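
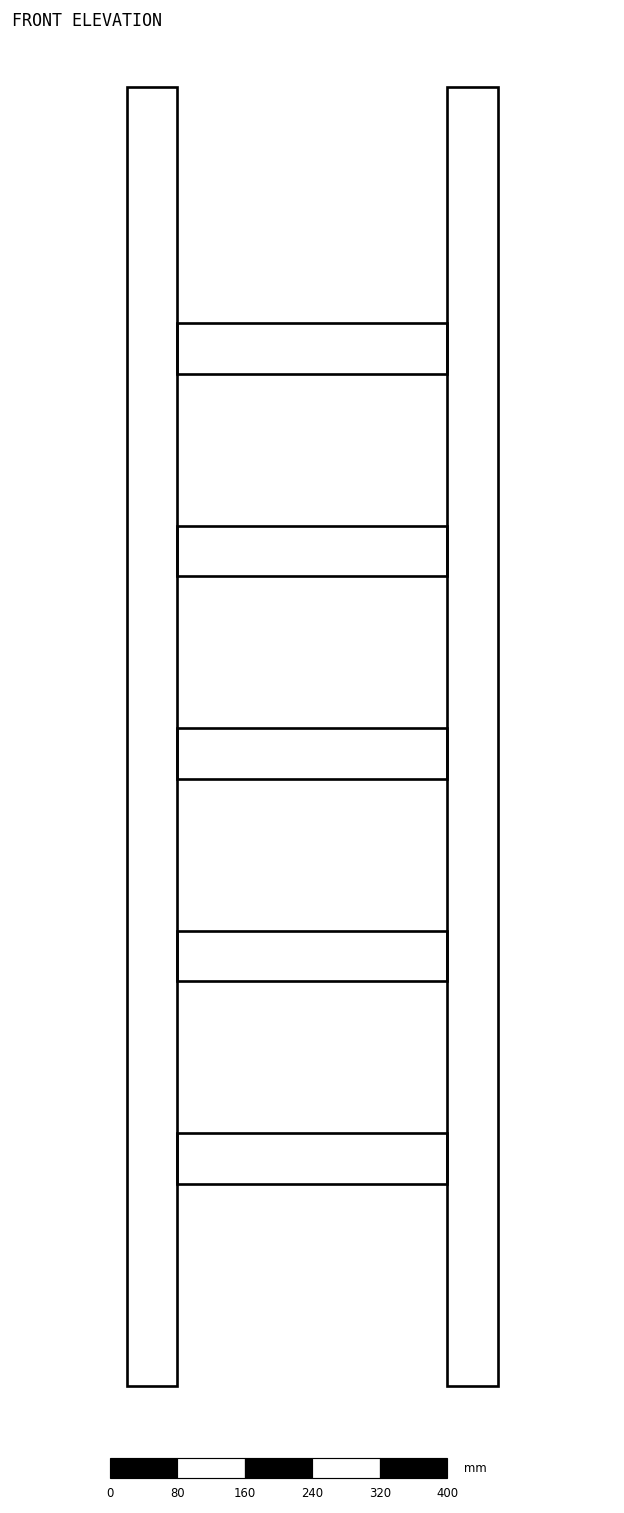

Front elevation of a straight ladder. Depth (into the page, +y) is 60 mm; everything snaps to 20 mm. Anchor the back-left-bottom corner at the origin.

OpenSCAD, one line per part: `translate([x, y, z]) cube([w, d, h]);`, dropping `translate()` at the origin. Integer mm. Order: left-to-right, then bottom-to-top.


cube([60, 60, 1540]);
translate([60, 0, 240]) cube([320, 60, 60]);
translate([60, 0, 480]) cube([320, 60, 60]);
translate([60, 0, 720]) cube([320, 60, 60]);
translate([60, 0, 960]) cube([320, 60, 60]);
translate([60, 0, 1200]) cube([320, 60, 60]);
translate([380, 0, 0]) cube([60, 60, 1540]);


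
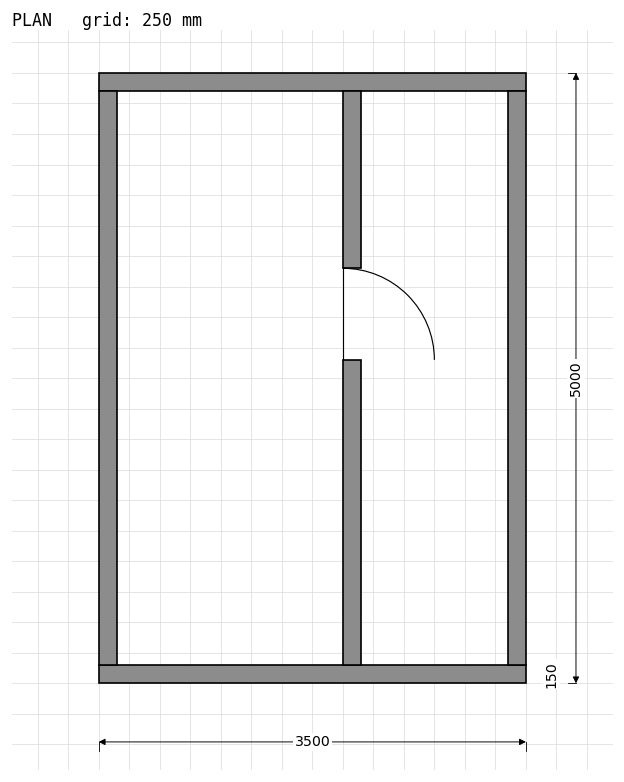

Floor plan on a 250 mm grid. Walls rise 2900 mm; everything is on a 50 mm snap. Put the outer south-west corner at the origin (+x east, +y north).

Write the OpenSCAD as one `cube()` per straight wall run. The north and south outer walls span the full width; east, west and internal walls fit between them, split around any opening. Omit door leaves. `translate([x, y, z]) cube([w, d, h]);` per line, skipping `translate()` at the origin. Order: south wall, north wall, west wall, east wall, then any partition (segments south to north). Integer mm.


cube([3500, 150, 2900]);
translate([0, 4850, 0]) cube([3500, 150, 2900]);
translate([0, 150, 0]) cube([150, 4700, 2900]);
translate([3350, 150, 0]) cube([150, 4700, 2900]);
translate([2000, 150, 0]) cube([150, 2500, 2900]);
translate([2000, 3400, 0]) cube([150, 1450, 2900]);


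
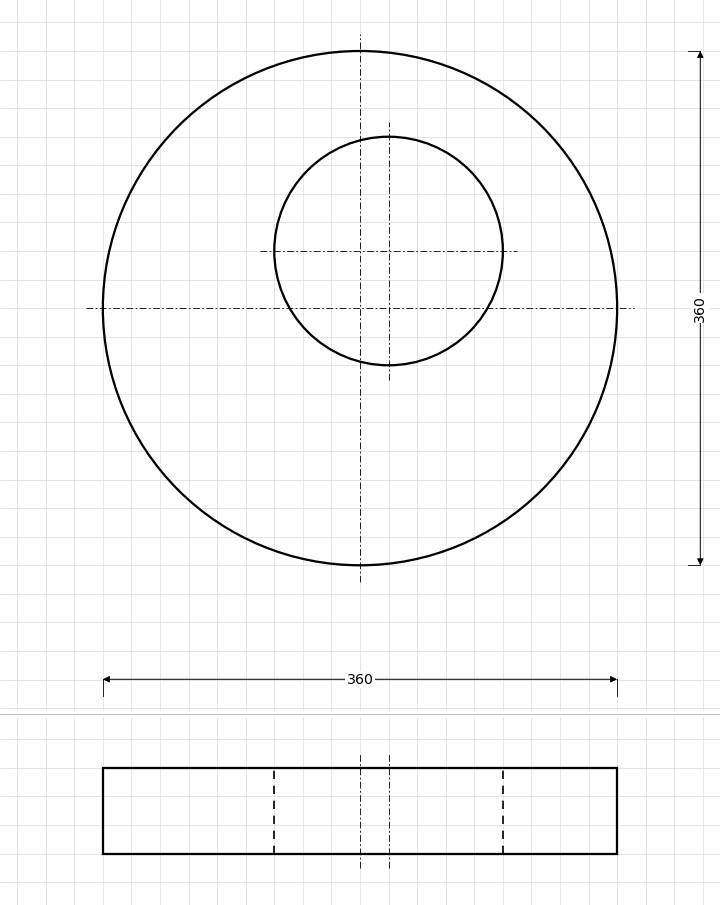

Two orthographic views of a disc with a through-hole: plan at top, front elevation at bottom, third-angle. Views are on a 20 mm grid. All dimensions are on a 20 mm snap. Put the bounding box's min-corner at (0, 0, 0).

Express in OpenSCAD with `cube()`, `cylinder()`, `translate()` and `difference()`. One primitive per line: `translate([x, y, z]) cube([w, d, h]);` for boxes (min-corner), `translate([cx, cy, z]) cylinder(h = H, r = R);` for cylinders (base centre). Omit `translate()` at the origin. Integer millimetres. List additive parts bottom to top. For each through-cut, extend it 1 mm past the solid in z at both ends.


difference() {
  translate([180, 180, 0]) cylinder(h = 60, r = 180);
  translate([200, 220, -1]) cylinder(h = 62, r = 80);
}


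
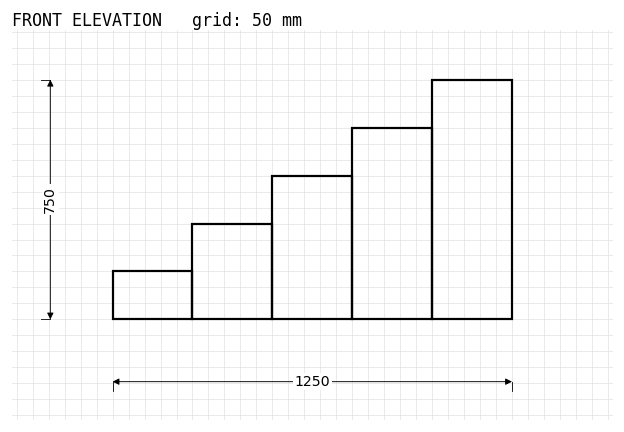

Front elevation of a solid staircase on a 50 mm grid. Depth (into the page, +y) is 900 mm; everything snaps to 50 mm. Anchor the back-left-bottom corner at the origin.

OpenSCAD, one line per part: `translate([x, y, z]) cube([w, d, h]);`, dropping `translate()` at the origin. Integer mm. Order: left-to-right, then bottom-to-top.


cube([250, 900, 150]);
translate([250, 0, 0]) cube([250, 900, 300]);
translate([500, 0, 0]) cube([250, 900, 450]);
translate([750, 0, 0]) cube([250, 900, 600]);
translate([1000, 0, 0]) cube([250, 900, 750]);


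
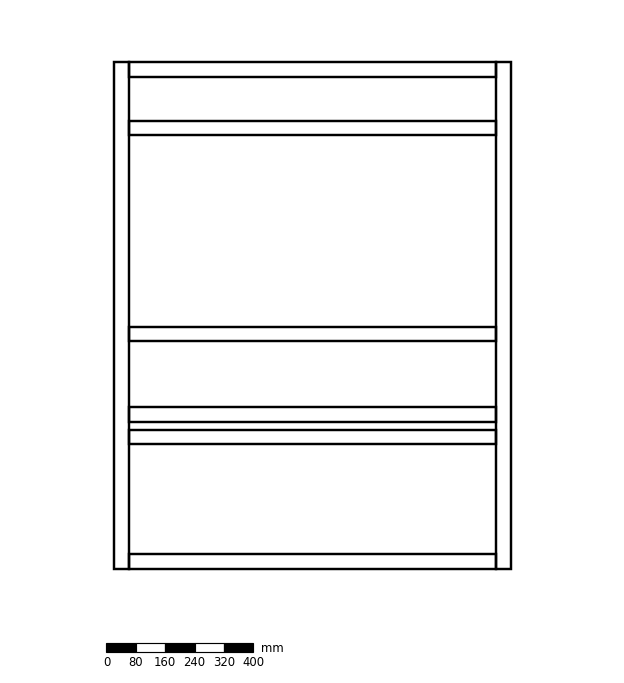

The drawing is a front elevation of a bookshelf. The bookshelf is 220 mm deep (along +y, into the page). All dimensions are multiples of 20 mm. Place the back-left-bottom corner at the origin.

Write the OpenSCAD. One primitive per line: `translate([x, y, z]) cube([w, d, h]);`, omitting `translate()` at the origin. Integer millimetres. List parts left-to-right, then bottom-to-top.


cube([40, 220, 1380]);
translate([40, 0, 0]) cube([1000, 220, 40]);
translate([40, 0, 340]) cube([1000, 220, 40]);
translate([40, 0, 400]) cube([1000, 220, 40]);
translate([40, 0, 620]) cube([1000, 220, 40]);
translate([40, 0, 1180]) cube([1000, 220, 40]);
translate([40, 0, 1340]) cube([1000, 220, 40]);
translate([1040, 0, 0]) cube([40, 220, 1380]);


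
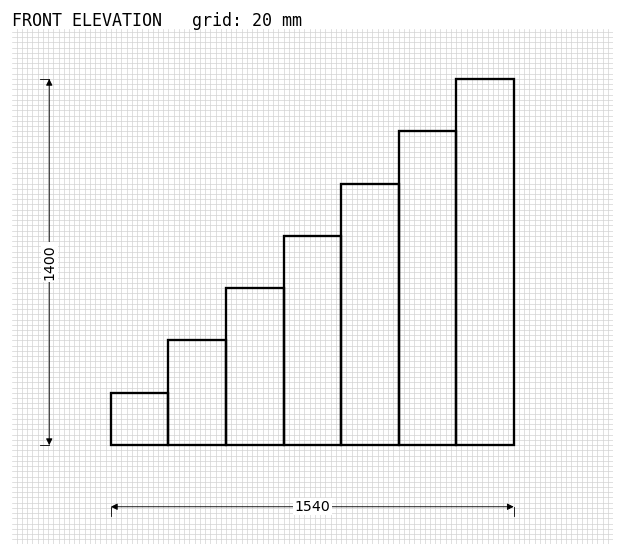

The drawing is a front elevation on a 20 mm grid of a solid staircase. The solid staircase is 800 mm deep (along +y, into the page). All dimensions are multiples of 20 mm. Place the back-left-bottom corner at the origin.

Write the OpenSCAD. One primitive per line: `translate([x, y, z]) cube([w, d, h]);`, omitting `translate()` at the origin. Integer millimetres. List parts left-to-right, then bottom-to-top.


cube([220, 800, 200]);
translate([220, 0, 0]) cube([220, 800, 400]);
translate([440, 0, 0]) cube([220, 800, 600]);
translate([660, 0, 0]) cube([220, 800, 800]);
translate([880, 0, 0]) cube([220, 800, 1000]);
translate([1100, 0, 0]) cube([220, 800, 1200]);
translate([1320, 0, 0]) cube([220, 800, 1400]);


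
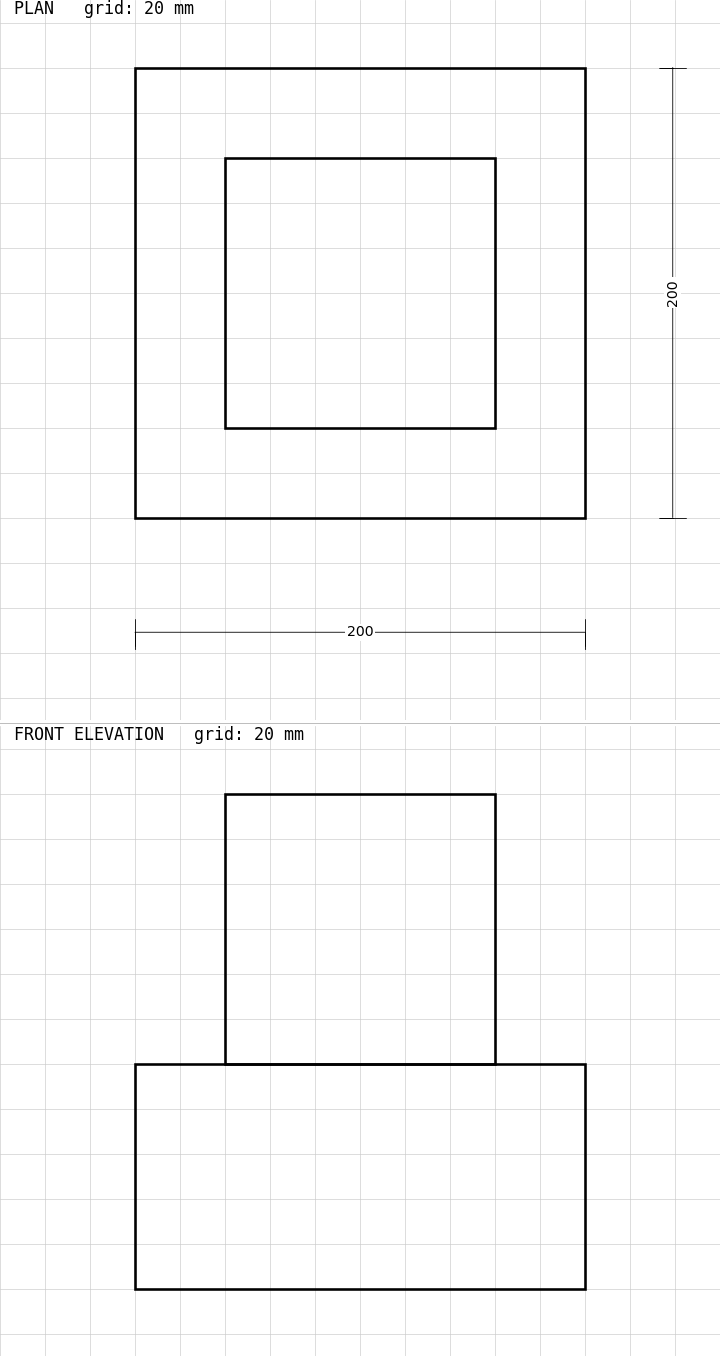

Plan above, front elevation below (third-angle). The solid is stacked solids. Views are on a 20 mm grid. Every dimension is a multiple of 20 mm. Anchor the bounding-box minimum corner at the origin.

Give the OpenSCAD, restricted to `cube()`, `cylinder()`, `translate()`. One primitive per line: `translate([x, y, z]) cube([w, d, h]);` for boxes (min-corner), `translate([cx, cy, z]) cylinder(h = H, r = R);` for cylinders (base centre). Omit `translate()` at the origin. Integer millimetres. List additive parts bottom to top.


cube([200, 200, 100]);
translate([40, 40, 100]) cube([120, 120, 120]);


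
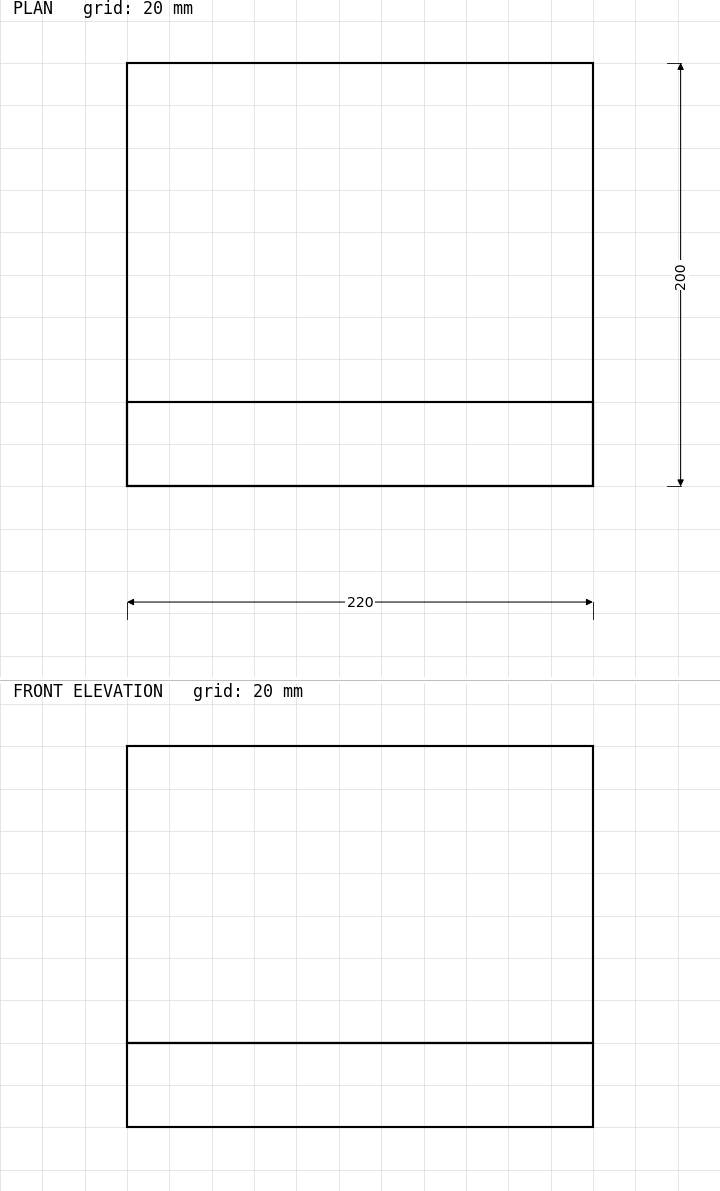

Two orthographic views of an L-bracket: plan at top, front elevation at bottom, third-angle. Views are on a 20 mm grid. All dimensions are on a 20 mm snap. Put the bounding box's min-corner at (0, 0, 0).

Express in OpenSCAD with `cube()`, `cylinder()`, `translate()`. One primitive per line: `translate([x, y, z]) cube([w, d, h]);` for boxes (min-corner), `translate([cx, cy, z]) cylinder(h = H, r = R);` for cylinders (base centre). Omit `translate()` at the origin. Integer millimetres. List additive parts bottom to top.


cube([220, 200, 40]);
translate([0, 0, 40]) cube([220, 40, 140]);


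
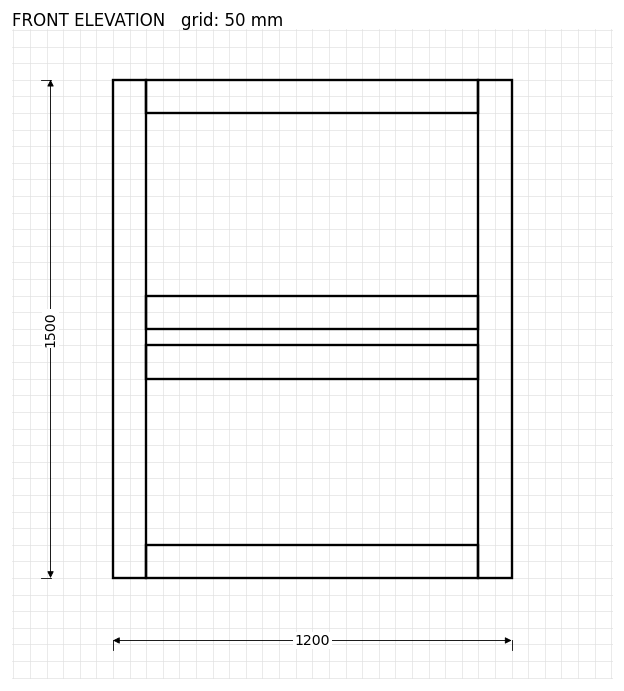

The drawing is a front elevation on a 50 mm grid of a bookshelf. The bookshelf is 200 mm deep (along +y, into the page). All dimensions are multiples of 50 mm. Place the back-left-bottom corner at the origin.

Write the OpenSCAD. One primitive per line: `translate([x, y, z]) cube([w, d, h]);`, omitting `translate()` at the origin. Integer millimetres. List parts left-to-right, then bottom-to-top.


cube([100, 200, 1500]);
translate([100, 0, 0]) cube([1000, 200, 100]);
translate([100, 0, 600]) cube([1000, 200, 100]);
translate([100, 0, 750]) cube([1000, 200, 100]);
translate([100, 0, 1400]) cube([1000, 200, 100]);
translate([1100, 0, 0]) cube([100, 200, 1500]);


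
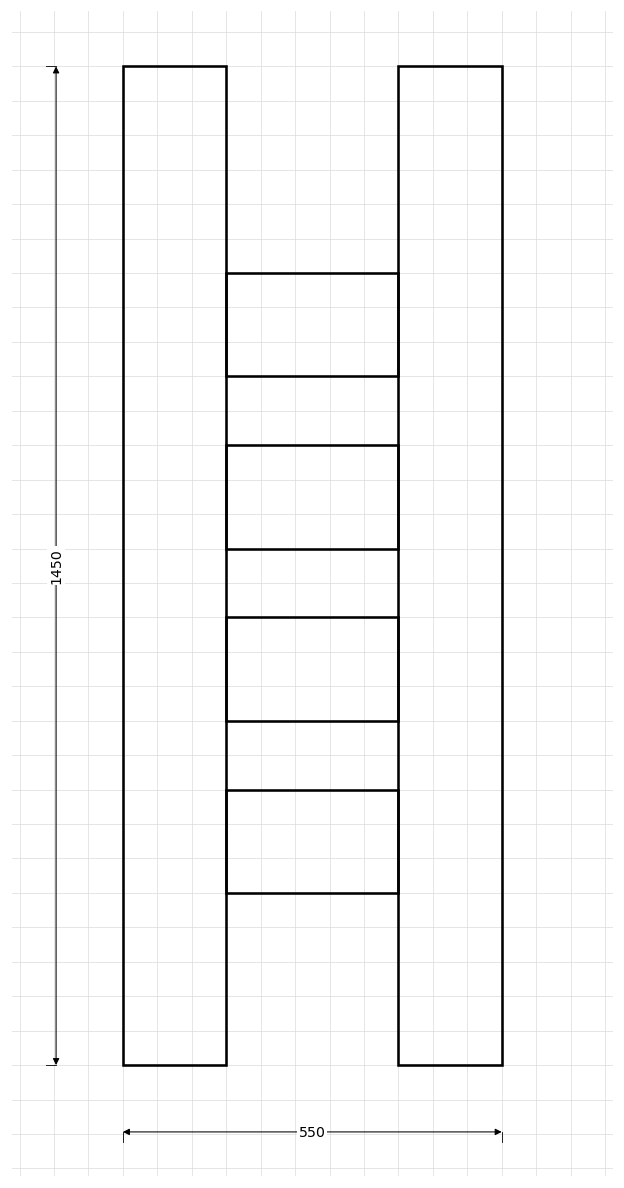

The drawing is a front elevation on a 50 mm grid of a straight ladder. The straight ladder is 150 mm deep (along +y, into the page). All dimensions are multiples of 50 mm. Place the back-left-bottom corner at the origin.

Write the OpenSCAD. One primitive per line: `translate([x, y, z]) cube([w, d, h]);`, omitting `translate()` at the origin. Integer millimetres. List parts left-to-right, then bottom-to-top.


cube([150, 150, 1450]);
translate([150, 0, 250]) cube([250, 150, 150]);
translate([150, 0, 500]) cube([250, 150, 150]);
translate([150, 0, 750]) cube([250, 150, 150]);
translate([150, 0, 1000]) cube([250, 150, 150]);
translate([400, 0, 0]) cube([150, 150, 1450]);


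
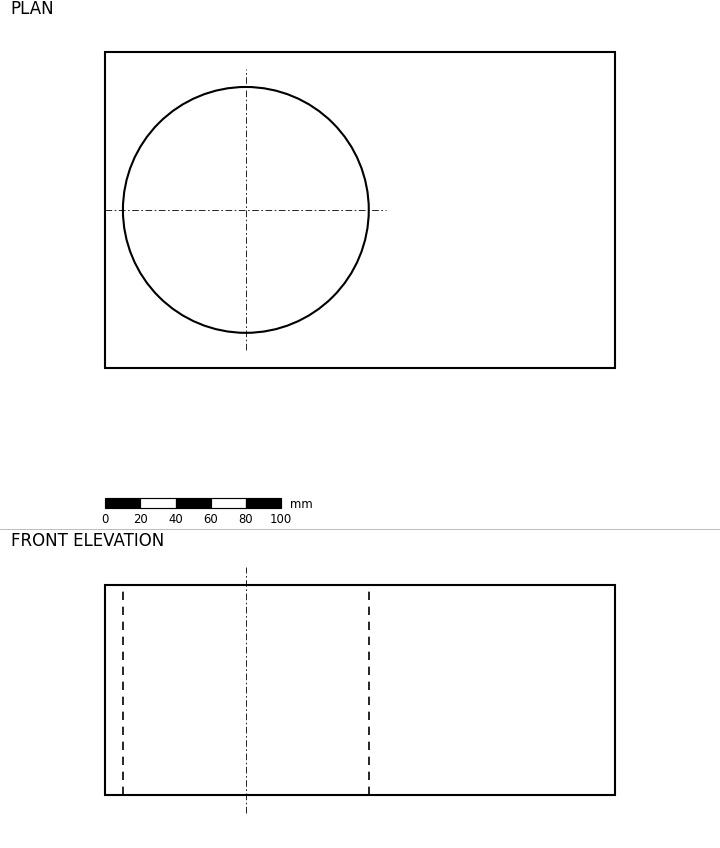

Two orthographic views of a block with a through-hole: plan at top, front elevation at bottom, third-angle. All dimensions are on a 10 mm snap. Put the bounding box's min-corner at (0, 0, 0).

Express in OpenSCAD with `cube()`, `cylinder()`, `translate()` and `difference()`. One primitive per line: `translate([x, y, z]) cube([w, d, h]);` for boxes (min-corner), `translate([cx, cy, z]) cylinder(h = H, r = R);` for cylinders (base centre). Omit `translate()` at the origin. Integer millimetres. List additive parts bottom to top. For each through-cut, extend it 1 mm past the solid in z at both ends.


difference() {
  cube([290, 180, 120]);
  translate([80, 90, -1]) cylinder(h = 122, r = 70);
}


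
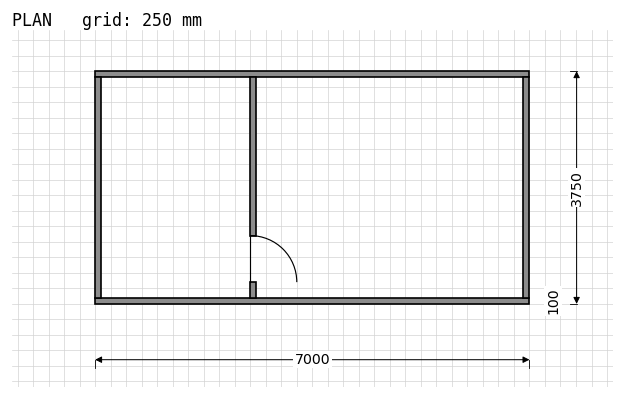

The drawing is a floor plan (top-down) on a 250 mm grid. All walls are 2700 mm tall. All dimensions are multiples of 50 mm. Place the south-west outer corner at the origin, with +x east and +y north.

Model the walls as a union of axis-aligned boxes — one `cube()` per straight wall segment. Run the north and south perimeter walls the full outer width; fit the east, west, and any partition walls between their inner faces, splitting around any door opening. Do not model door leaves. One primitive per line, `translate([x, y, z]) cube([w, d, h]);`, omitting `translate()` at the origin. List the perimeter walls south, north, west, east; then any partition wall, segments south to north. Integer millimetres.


cube([7000, 100, 2700]);
translate([0, 3650, 0]) cube([7000, 100, 2700]);
translate([0, 100, 0]) cube([100, 3550, 2700]);
translate([6900, 100, 0]) cube([100, 3550, 2700]);
translate([2500, 100, 0]) cube([100, 250, 2700]);
translate([2500, 1100, 0]) cube([100, 2550, 2700]);


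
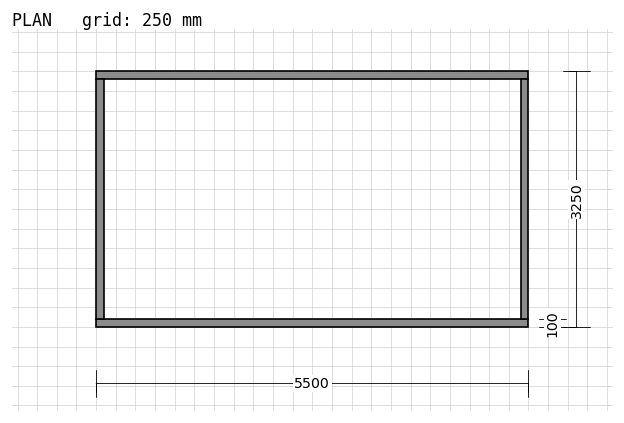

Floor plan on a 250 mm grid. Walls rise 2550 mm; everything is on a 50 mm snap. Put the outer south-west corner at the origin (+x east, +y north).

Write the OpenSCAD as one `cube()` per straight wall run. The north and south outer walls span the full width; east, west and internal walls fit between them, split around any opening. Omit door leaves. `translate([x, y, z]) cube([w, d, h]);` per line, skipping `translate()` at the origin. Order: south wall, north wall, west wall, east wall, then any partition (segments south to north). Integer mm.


cube([5500, 100, 2550]);
translate([0, 3150, 0]) cube([5500, 100, 2550]);
translate([0, 100, 0]) cube([100, 3050, 2550]);
translate([5400, 100, 0]) cube([100, 3050, 2550]);


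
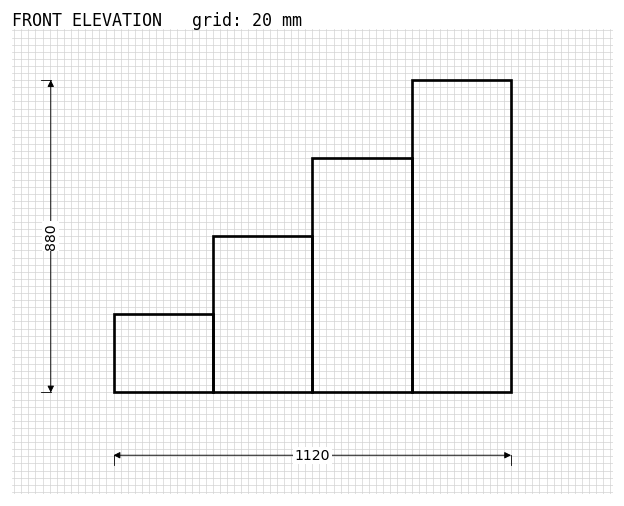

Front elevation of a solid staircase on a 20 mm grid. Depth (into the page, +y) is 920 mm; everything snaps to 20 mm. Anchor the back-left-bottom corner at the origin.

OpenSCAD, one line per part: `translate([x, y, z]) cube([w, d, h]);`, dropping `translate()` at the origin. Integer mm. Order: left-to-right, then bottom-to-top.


cube([280, 920, 220]);
translate([280, 0, 0]) cube([280, 920, 440]);
translate([560, 0, 0]) cube([280, 920, 660]);
translate([840, 0, 0]) cube([280, 920, 880]);


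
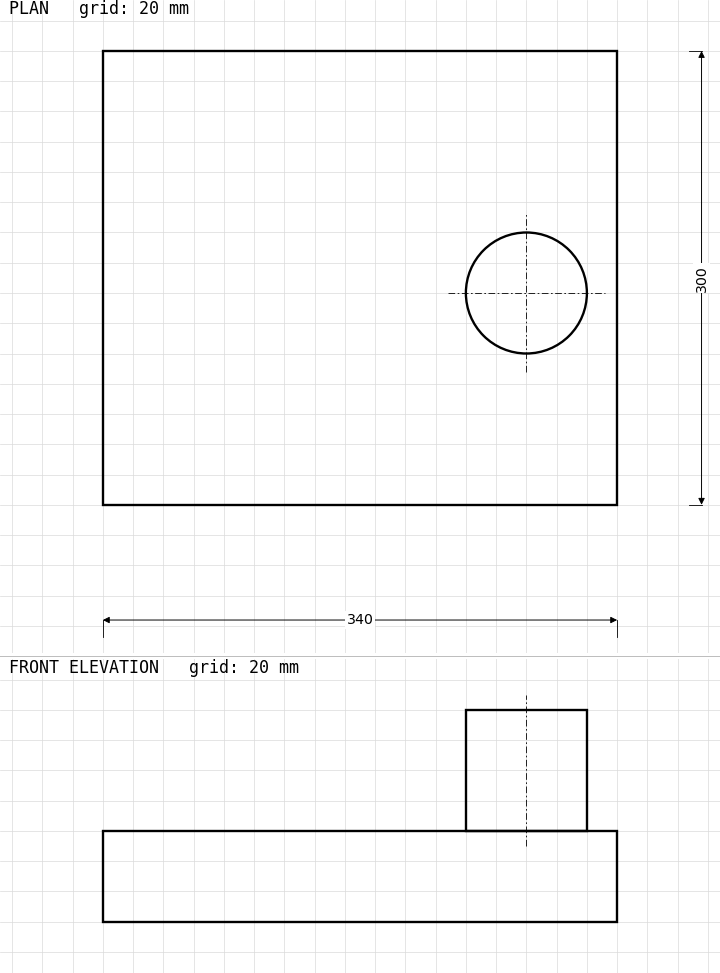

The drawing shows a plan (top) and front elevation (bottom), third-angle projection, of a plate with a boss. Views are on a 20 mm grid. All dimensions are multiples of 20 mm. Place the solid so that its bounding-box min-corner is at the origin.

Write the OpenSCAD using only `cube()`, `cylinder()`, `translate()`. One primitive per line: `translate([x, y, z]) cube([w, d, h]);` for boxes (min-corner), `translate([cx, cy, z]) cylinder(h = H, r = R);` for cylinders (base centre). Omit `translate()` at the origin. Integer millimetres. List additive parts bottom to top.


cube([340, 300, 60]);
translate([280, 140, 60]) cylinder(h = 80, r = 40);


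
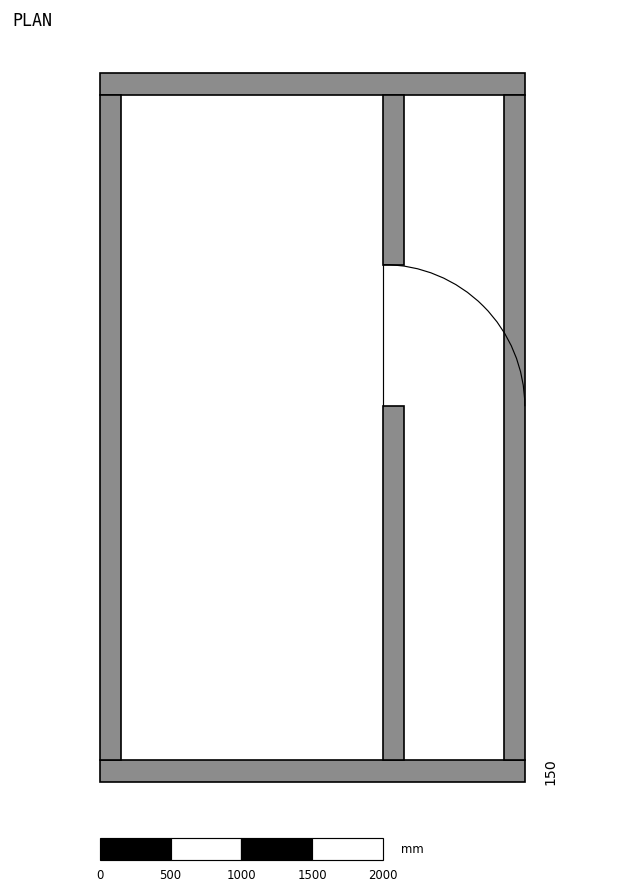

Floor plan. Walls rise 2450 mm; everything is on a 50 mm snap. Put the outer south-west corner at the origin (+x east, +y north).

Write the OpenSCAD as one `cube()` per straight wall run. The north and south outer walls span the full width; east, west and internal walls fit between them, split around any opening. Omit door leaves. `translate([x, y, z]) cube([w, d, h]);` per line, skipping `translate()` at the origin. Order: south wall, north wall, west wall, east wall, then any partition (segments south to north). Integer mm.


cube([3000, 150, 2450]);
translate([0, 4850, 0]) cube([3000, 150, 2450]);
translate([0, 150, 0]) cube([150, 4700, 2450]);
translate([2850, 150, 0]) cube([150, 4700, 2450]);
translate([2000, 150, 0]) cube([150, 2500, 2450]);
translate([2000, 3650, 0]) cube([150, 1200, 2450]);


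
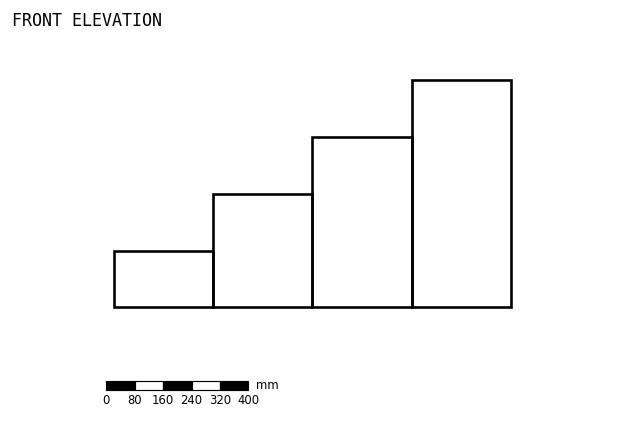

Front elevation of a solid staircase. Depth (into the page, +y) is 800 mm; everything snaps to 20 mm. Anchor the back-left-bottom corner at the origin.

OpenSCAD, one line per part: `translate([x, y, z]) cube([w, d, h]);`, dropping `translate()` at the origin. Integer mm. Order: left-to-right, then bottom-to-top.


cube([280, 800, 160]);
translate([280, 0, 0]) cube([280, 800, 320]);
translate([560, 0, 0]) cube([280, 800, 480]);
translate([840, 0, 0]) cube([280, 800, 640]);


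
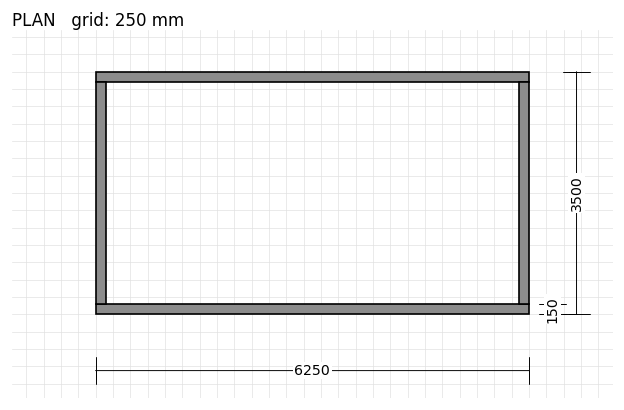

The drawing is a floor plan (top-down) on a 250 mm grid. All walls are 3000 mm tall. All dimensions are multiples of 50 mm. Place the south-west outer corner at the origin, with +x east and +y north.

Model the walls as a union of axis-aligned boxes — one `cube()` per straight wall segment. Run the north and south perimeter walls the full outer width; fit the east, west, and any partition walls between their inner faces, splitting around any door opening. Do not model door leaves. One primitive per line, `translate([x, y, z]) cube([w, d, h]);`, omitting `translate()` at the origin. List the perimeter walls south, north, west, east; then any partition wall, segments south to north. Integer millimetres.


cube([6250, 150, 3000]);
translate([0, 3350, 0]) cube([6250, 150, 3000]);
translate([0, 150, 0]) cube([150, 3200, 3000]);
translate([6100, 150, 0]) cube([150, 3200, 3000]);


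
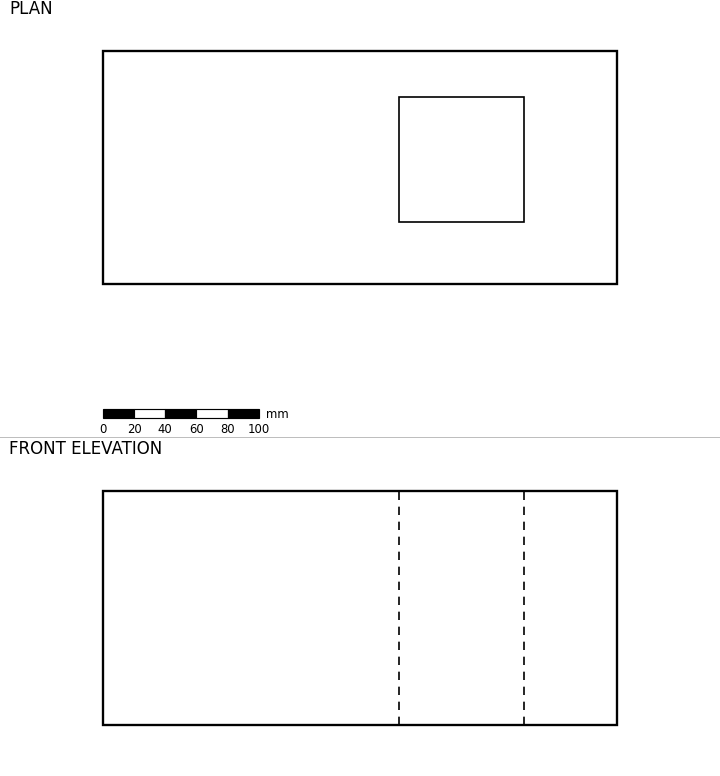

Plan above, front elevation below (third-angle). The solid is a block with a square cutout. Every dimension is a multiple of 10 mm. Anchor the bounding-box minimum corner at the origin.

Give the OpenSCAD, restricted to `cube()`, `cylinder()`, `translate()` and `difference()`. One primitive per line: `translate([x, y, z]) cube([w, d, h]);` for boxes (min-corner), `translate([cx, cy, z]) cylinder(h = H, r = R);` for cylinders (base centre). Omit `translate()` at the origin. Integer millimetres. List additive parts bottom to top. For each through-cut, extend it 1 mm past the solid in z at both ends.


difference() {
  cube([330, 150, 150]);
  translate([190, 40, -1]) cube([80, 80, 152]);
}


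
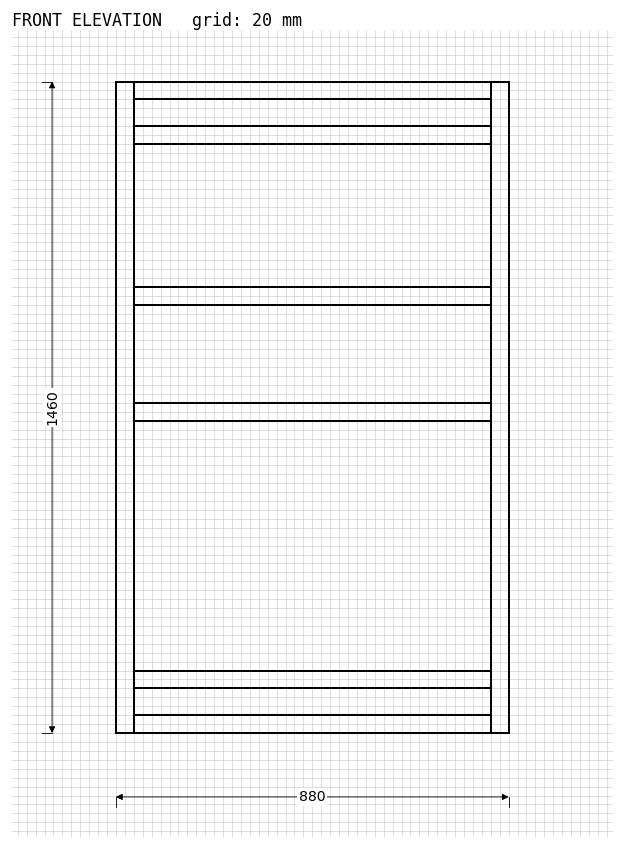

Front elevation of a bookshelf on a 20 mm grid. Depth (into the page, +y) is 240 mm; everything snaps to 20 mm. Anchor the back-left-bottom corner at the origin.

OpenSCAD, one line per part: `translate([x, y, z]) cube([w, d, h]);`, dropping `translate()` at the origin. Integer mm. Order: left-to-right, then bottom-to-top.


cube([40, 240, 1460]);
translate([40, 0, 0]) cube([800, 240, 40]);
translate([40, 0, 100]) cube([800, 240, 40]);
translate([40, 0, 700]) cube([800, 240, 40]);
translate([40, 0, 960]) cube([800, 240, 40]);
translate([40, 0, 1320]) cube([800, 240, 40]);
translate([40, 0, 1420]) cube([800, 240, 40]);
translate([840, 0, 0]) cube([40, 240, 1460]);


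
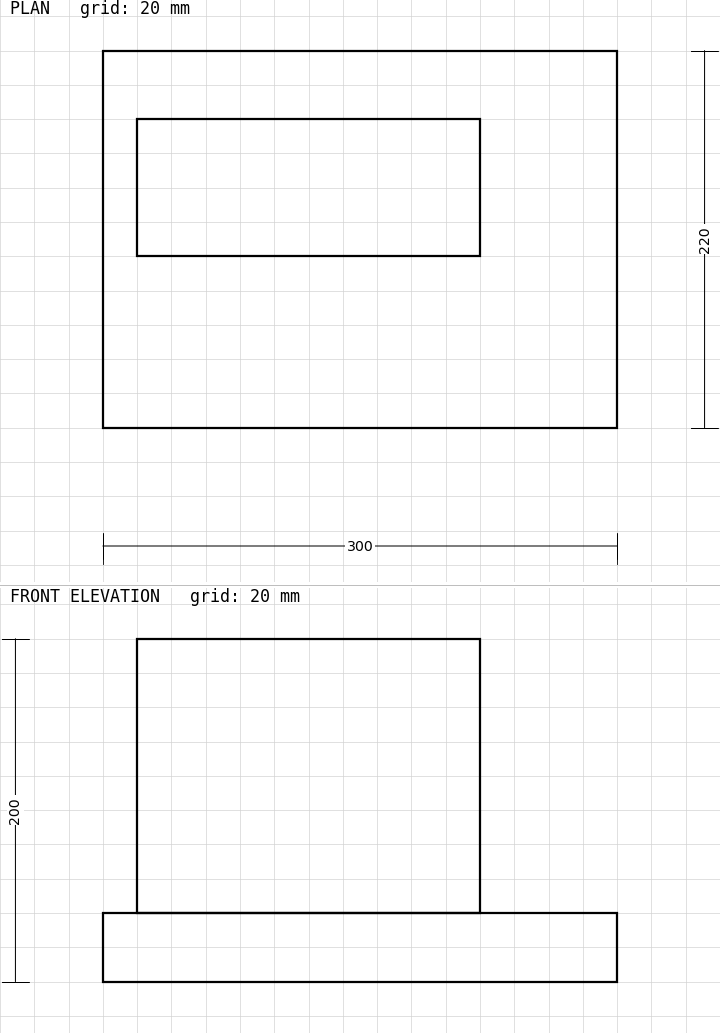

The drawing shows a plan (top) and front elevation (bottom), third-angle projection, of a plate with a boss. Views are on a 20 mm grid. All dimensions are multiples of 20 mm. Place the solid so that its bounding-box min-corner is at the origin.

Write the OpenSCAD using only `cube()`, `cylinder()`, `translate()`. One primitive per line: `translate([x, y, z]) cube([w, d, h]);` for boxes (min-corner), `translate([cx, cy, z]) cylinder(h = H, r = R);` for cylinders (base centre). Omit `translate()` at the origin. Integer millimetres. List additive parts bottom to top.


cube([300, 220, 40]);
translate([20, 100, 40]) cube([200, 80, 160]);


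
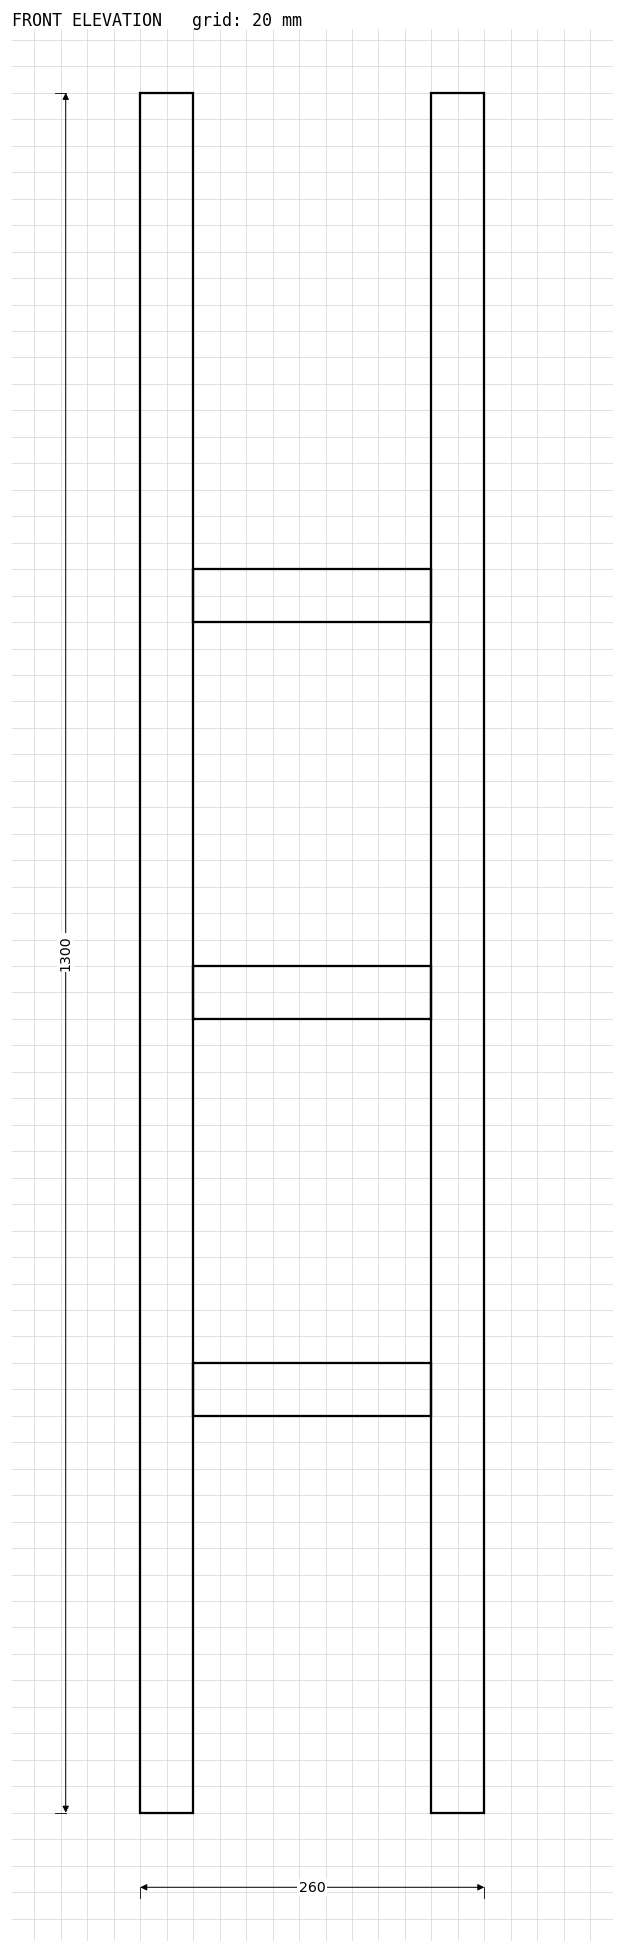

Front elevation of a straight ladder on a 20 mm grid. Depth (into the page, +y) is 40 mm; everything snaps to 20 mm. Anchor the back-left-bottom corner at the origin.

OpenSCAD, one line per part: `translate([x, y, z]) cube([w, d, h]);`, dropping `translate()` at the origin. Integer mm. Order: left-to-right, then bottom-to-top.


cube([40, 40, 1300]);
translate([40, 0, 300]) cube([180, 40, 40]);
translate([40, 0, 600]) cube([180, 40, 40]);
translate([40, 0, 900]) cube([180, 40, 40]);
translate([220, 0, 0]) cube([40, 40, 1300]);


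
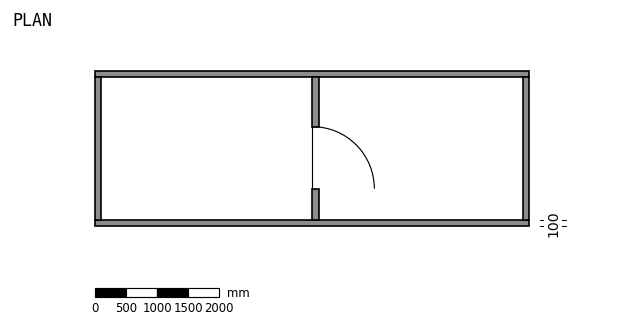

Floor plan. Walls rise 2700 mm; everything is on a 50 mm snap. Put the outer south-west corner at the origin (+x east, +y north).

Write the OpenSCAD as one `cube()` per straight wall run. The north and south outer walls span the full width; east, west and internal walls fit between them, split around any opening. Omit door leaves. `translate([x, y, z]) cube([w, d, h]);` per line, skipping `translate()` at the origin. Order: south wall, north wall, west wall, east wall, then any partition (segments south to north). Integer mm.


cube([7000, 100, 2700]);
translate([0, 2400, 0]) cube([7000, 100, 2700]);
translate([0, 100, 0]) cube([100, 2300, 2700]);
translate([6900, 100, 0]) cube([100, 2300, 2700]);
translate([3500, 100, 0]) cube([100, 500, 2700]);
translate([3500, 1600, 0]) cube([100, 800, 2700]);


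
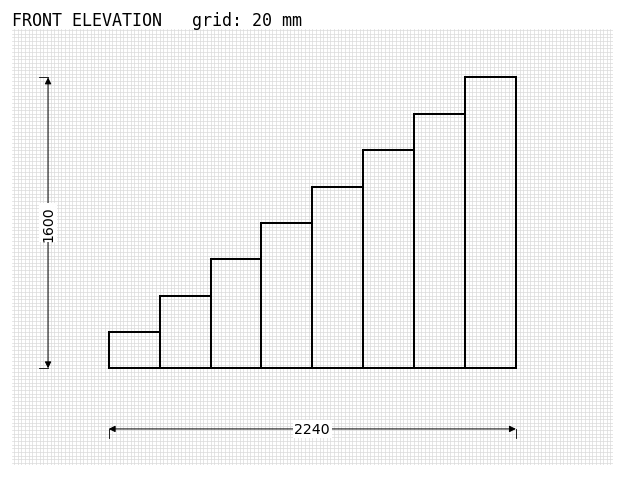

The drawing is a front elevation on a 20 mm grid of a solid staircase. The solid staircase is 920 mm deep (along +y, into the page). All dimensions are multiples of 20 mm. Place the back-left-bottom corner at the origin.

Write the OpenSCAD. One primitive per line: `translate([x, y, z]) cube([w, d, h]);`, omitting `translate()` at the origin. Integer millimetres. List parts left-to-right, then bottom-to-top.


cube([280, 920, 200]);
translate([280, 0, 0]) cube([280, 920, 400]);
translate([560, 0, 0]) cube([280, 920, 600]);
translate([840, 0, 0]) cube([280, 920, 800]);
translate([1120, 0, 0]) cube([280, 920, 1000]);
translate([1400, 0, 0]) cube([280, 920, 1200]);
translate([1680, 0, 0]) cube([280, 920, 1400]);
translate([1960, 0, 0]) cube([280, 920, 1600]);


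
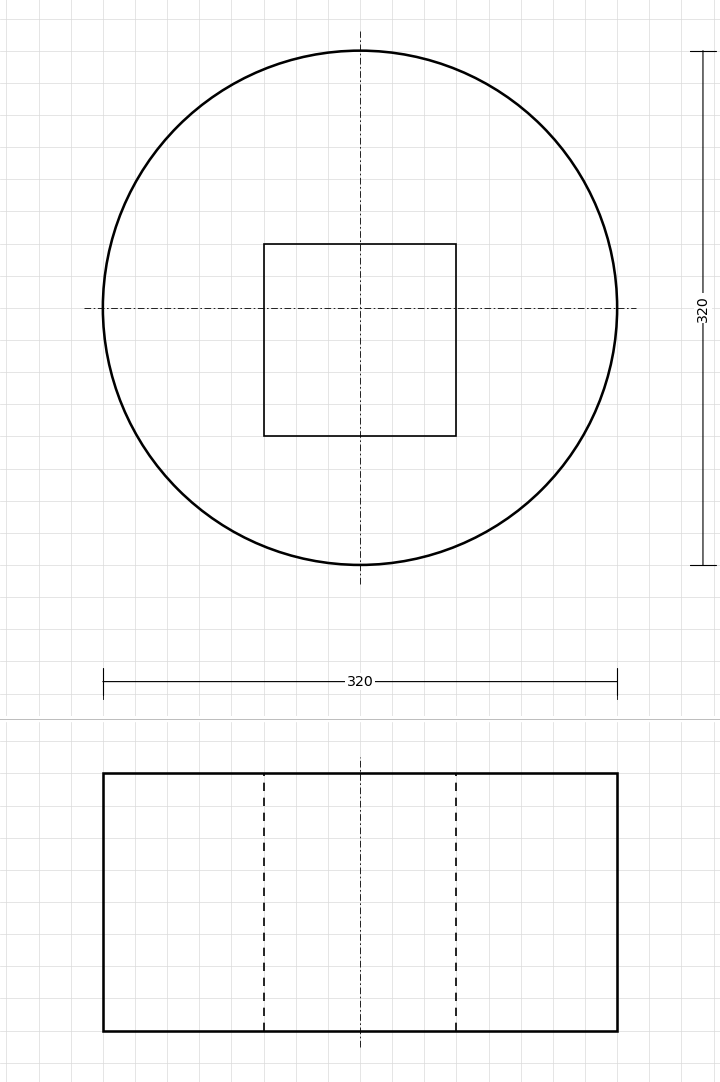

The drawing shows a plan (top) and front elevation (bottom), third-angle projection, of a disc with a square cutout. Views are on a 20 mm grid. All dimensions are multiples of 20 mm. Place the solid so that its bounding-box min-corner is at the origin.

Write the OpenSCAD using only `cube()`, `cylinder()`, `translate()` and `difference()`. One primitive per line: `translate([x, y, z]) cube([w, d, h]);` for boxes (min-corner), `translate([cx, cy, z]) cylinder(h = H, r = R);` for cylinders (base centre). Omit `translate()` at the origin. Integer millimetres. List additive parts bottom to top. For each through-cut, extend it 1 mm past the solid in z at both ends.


difference() {
  translate([160, 160, 0]) cylinder(h = 160, r = 160);
  translate([100, 80, -1]) cube([120, 120, 162]);
}


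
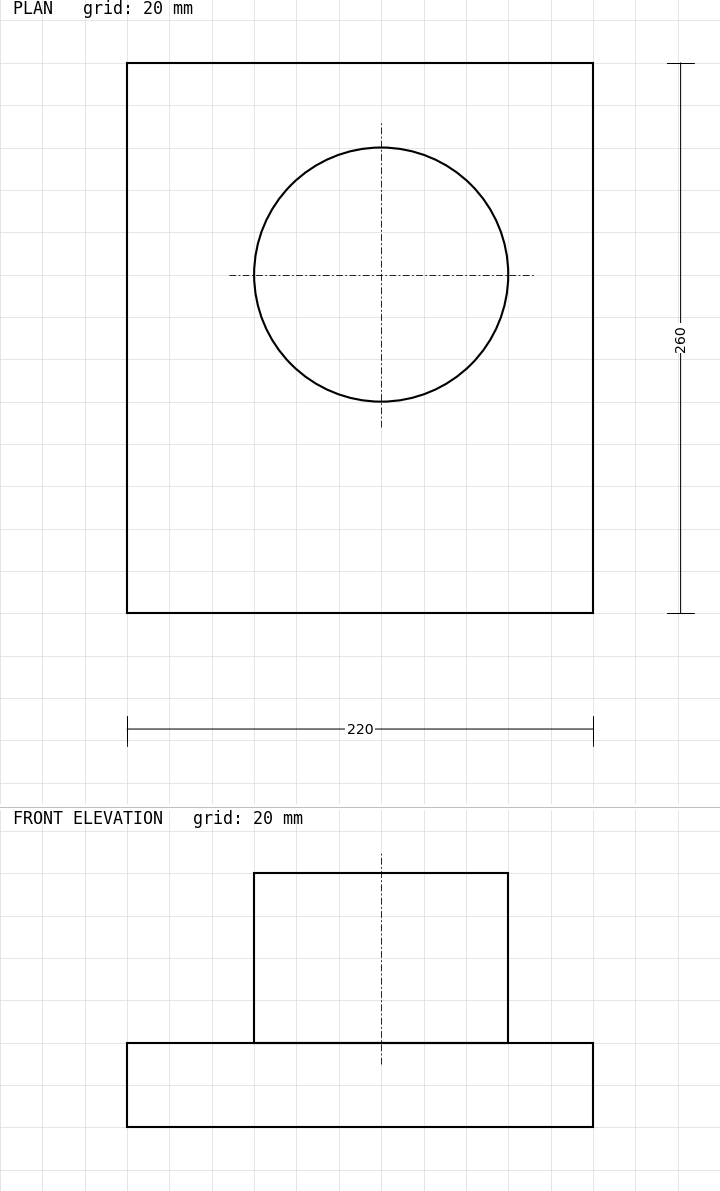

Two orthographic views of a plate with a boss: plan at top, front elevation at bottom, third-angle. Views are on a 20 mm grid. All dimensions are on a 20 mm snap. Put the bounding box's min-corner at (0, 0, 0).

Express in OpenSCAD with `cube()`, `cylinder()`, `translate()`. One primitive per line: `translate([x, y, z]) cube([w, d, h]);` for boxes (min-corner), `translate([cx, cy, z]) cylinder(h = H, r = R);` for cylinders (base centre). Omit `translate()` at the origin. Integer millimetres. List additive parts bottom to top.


cube([220, 260, 40]);
translate([120, 160, 40]) cylinder(h = 80, r = 60);


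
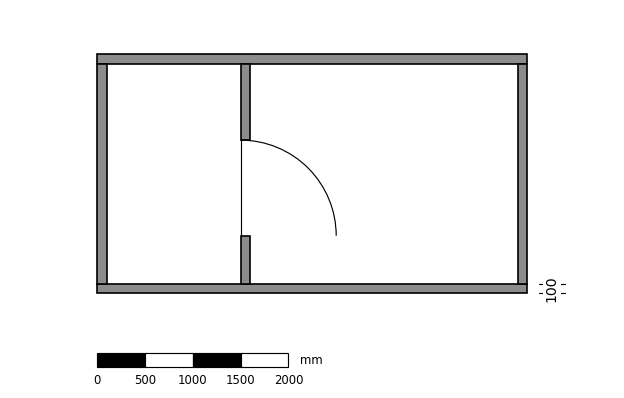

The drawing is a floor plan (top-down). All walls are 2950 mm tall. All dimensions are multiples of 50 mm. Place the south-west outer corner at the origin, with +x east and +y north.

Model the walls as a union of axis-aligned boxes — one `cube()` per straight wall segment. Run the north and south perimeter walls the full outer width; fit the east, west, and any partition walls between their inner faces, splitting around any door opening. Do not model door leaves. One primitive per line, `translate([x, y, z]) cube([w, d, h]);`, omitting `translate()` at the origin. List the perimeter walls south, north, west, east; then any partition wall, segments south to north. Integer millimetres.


cube([4500, 100, 2950]);
translate([0, 2400, 0]) cube([4500, 100, 2950]);
translate([0, 100, 0]) cube([100, 2300, 2950]);
translate([4400, 100, 0]) cube([100, 2300, 2950]);
translate([1500, 100, 0]) cube([100, 500, 2950]);
translate([1500, 1600, 0]) cube([100, 800, 2950]);


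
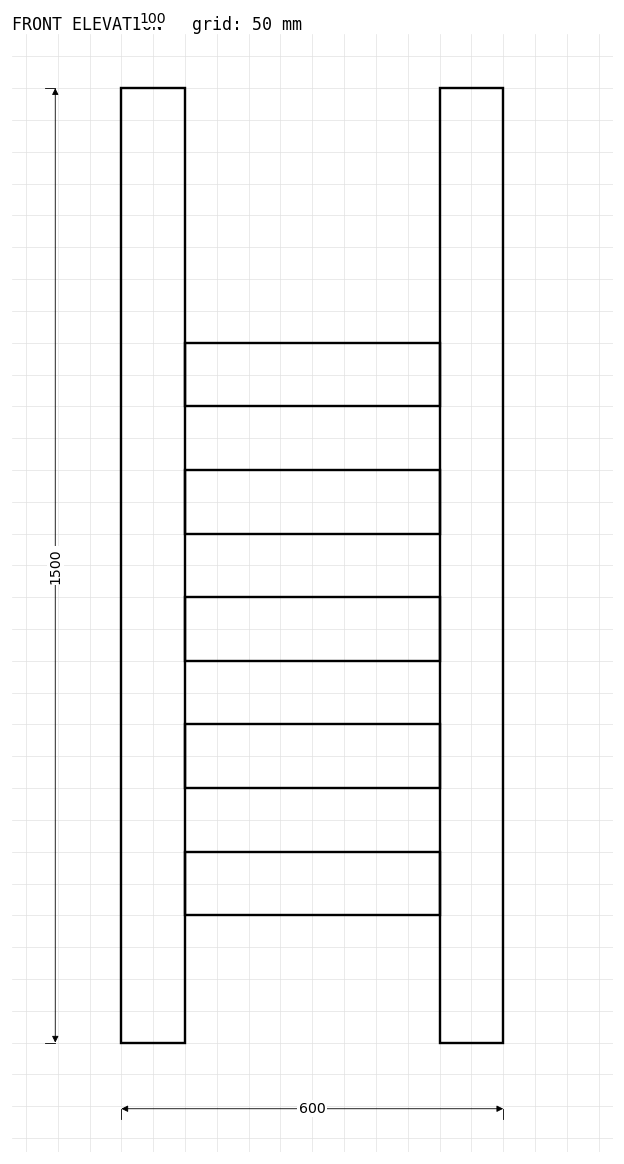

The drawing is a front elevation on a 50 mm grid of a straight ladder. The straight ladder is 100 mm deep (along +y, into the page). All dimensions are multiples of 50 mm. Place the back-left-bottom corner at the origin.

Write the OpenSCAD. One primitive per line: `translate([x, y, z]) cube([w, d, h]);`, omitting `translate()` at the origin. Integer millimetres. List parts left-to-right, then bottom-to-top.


cube([100, 100, 1500]);
translate([100, 0, 200]) cube([400, 100, 100]);
translate([100, 0, 400]) cube([400, 100, 100]);
translate([100, 0, 600]) cube([400, 100, 100]);
translate([100, 0, 800]) cube([400, 100, 100]);
translate([100, 0, 1000]) cube([400, 100, 100]);
translate([500, 0, 0]) cube([100, 100, 1500]);


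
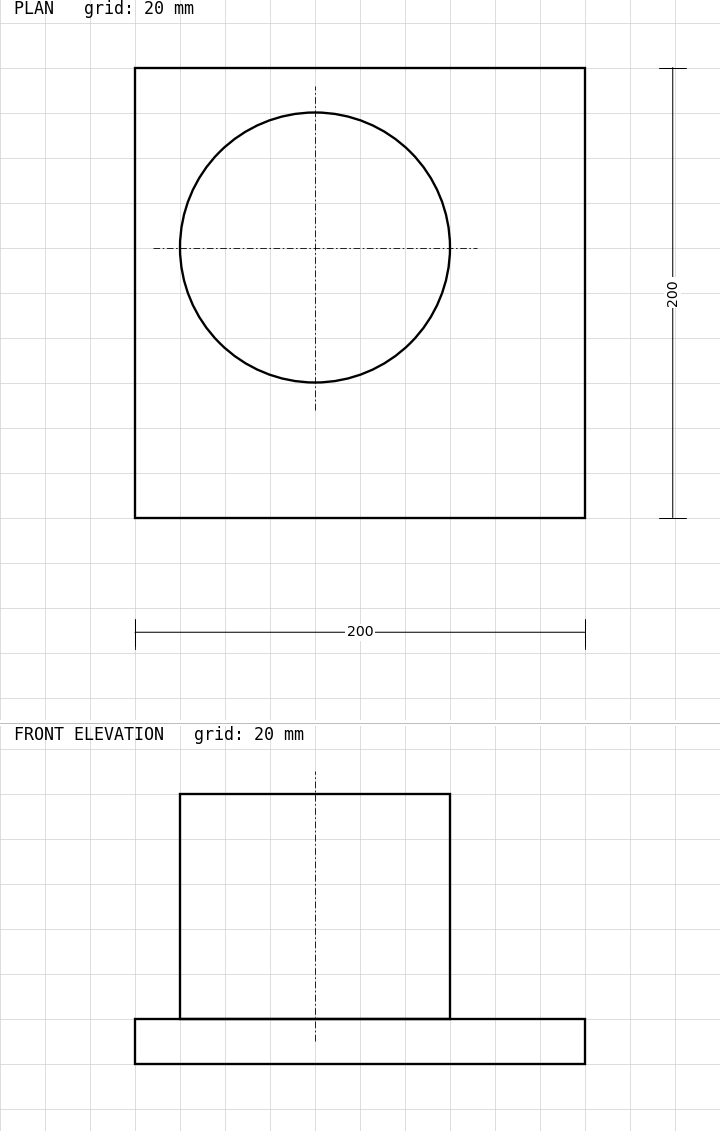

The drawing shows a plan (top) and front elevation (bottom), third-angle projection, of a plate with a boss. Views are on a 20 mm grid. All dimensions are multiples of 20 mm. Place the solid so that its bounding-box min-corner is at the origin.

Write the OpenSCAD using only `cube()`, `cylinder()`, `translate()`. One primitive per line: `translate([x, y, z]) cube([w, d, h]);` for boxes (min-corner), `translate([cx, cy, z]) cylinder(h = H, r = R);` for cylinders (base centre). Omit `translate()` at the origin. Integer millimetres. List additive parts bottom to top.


cube([200, 200, 20]);
translate([80, 120, 20]) cylinder(h = 100, r = 60);


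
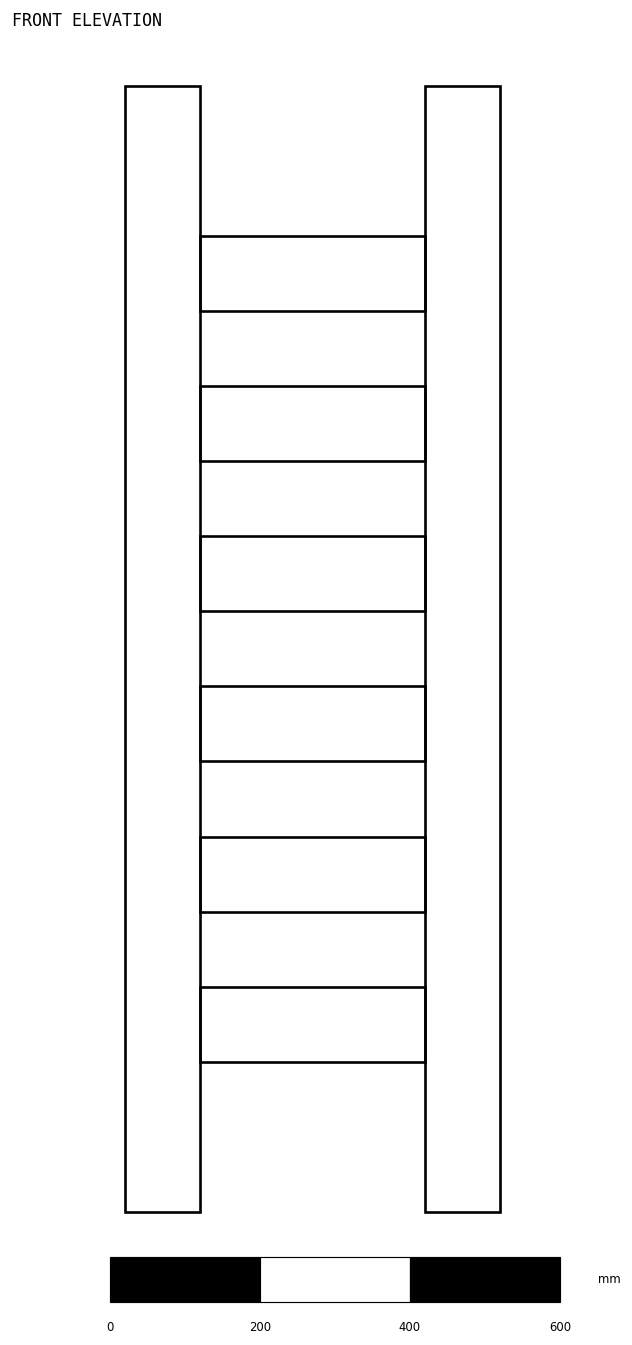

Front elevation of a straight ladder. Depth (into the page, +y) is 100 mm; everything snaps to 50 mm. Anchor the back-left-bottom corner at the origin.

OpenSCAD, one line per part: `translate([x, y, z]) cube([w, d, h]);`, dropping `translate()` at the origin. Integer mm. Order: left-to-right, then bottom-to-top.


cube([100, 100, 1500]);
translate([100, 0, 200]) cube([300, 100, 100]);
translate([100, 0, 400]) cube([300, 100, 100]);
translate([100, 0, 600]) cube([300, 100, 100]);
translate([100, 0, 800]) cube([300, 100, 100]);
translate([100, 0, 1000]) cube([300, 100, 100]);
translate([100, 0, 1200]) cube([300, 100, 100]);
translate([400, 0, 0]) cube([100, 100, 1500]);


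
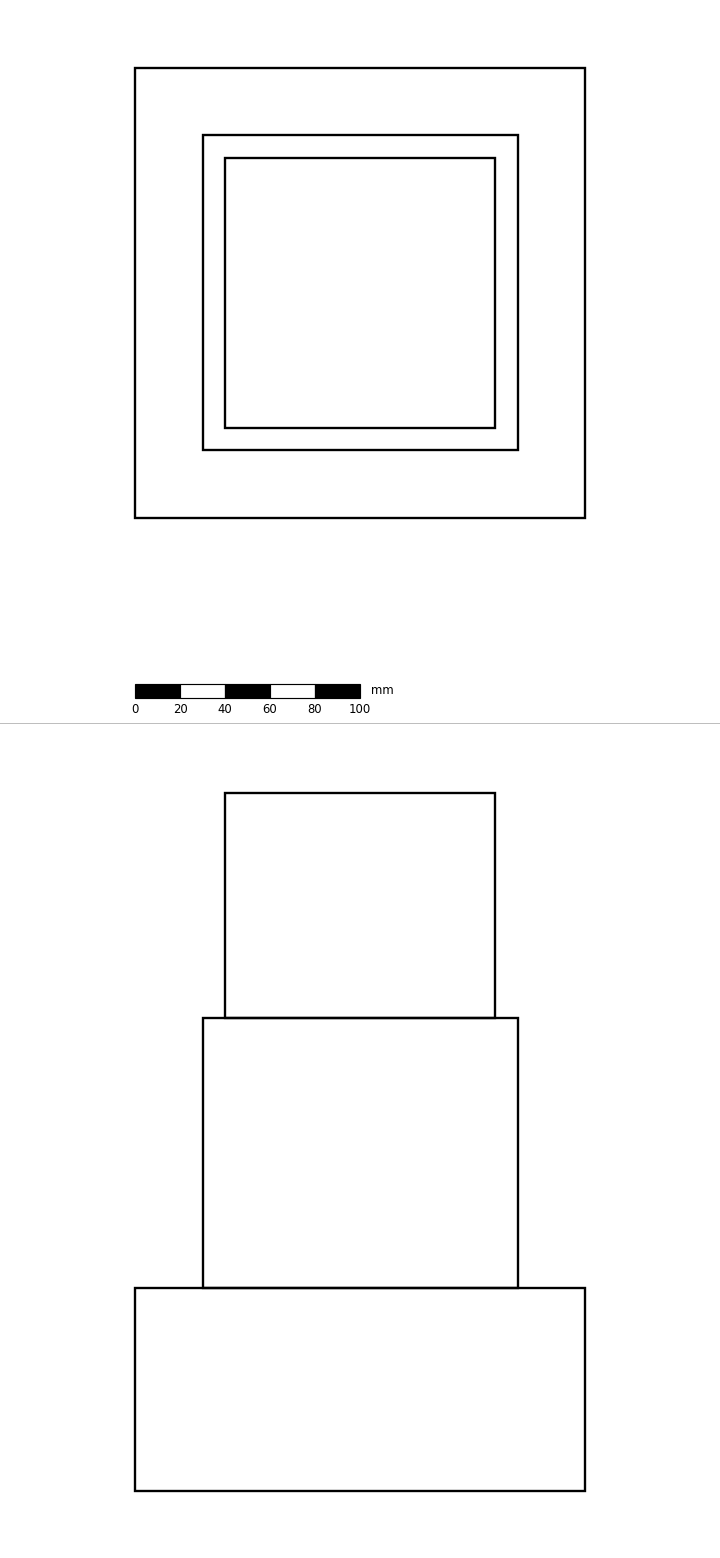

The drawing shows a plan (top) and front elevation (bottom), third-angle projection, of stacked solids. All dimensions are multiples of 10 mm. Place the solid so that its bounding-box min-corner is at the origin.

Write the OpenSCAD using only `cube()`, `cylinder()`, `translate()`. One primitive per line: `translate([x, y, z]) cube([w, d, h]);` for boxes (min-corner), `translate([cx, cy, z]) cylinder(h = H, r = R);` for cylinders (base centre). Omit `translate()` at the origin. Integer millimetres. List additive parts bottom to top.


cube([200, 200, 90]);
translate([30, 30, 90]) cube([140, 140, 120]);
translate([40, 40, 210]) cube([120, 120, 100]);


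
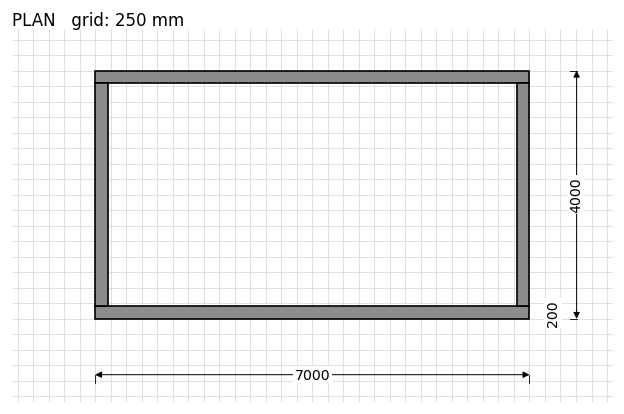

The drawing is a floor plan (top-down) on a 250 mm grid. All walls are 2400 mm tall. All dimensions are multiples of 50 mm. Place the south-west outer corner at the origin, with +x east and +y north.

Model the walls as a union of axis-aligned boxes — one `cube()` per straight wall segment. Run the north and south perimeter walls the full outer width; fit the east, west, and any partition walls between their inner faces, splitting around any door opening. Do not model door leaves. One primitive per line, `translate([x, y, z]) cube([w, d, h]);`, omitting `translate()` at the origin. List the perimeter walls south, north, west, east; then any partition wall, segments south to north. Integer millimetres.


cube([7000, 200, 2400]);
translate([0, 3800, 0]) cube([7000, 200, 2400]);
translate([0, 200, 0]) cube([200, 3600, 2400]);
translate([6800, 200, 0]) cube([200, 3600, 2400]);


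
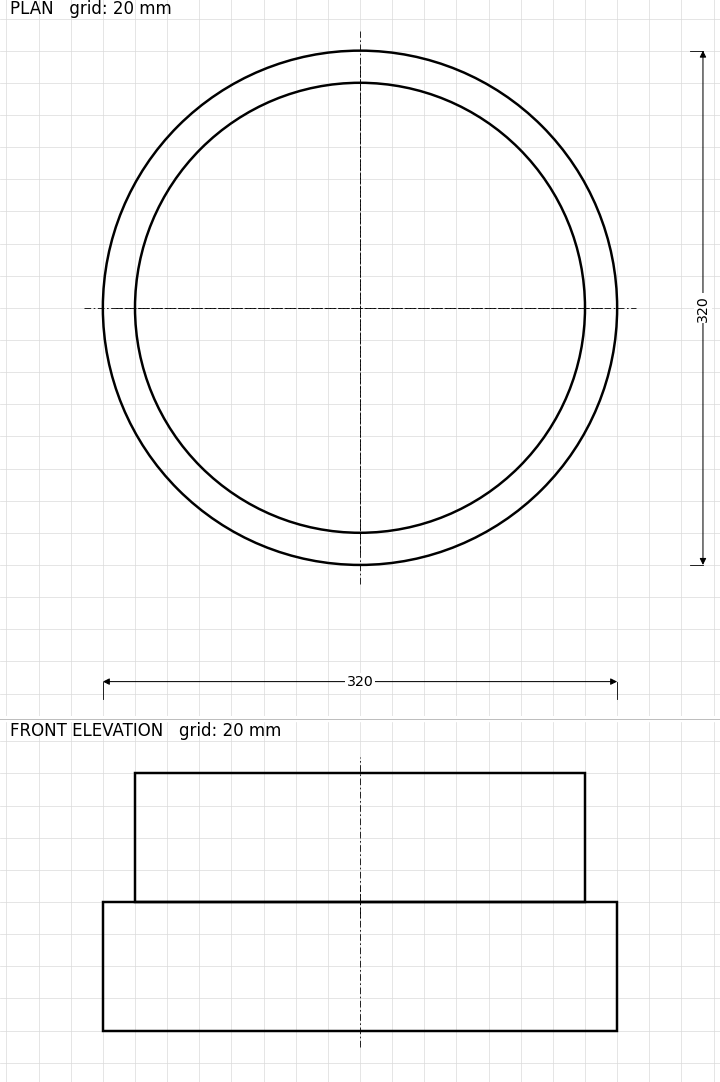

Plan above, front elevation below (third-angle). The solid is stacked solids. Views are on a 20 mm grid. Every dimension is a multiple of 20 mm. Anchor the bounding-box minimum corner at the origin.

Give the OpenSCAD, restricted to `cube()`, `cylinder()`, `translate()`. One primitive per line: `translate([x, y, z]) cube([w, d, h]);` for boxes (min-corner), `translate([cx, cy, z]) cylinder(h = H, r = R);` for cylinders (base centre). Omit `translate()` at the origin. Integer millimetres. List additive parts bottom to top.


translate([160, 160, 0]) cylinder(h = 80, r = 160);
translate([160, 160, 80]) cylinder(h = 80, r = 140);


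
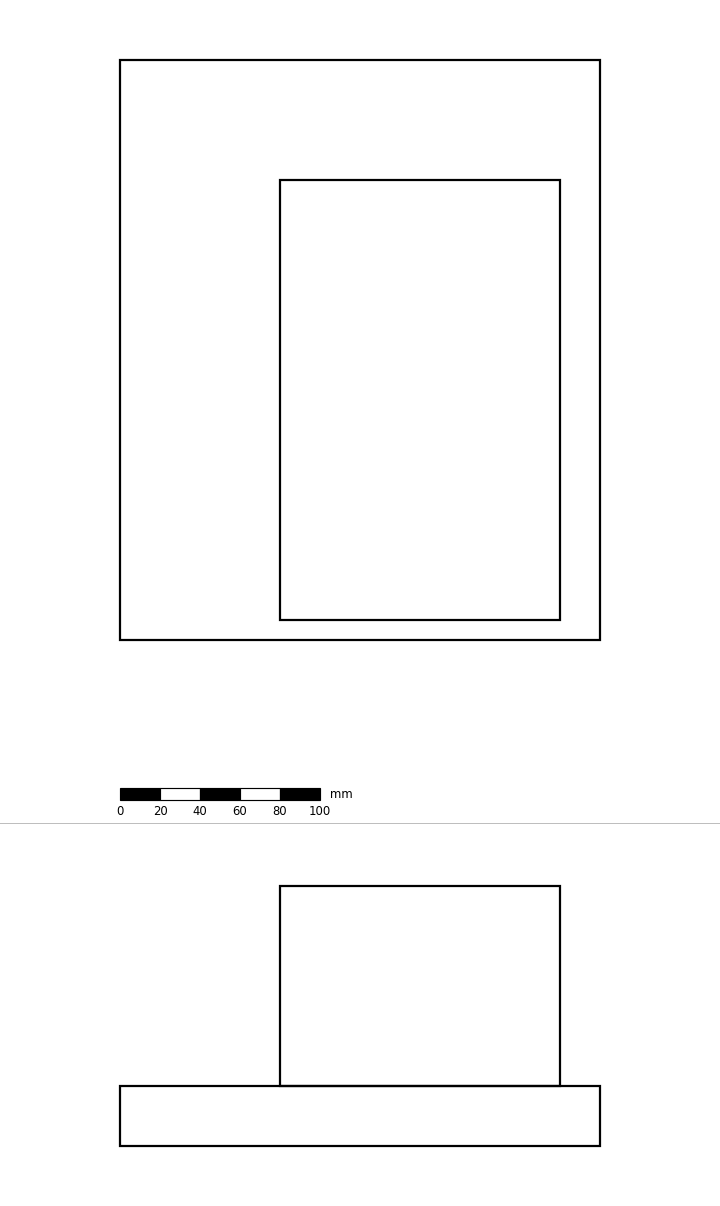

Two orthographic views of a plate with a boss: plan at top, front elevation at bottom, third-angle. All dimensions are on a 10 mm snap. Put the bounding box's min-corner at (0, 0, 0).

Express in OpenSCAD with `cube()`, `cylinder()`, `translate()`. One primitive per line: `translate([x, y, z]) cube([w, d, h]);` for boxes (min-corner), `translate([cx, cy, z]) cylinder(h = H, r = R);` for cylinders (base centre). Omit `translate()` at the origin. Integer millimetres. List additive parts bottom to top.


cube([240, 290, 30]);
translate([80, 10, 30]) cube([140, 220, 100]);


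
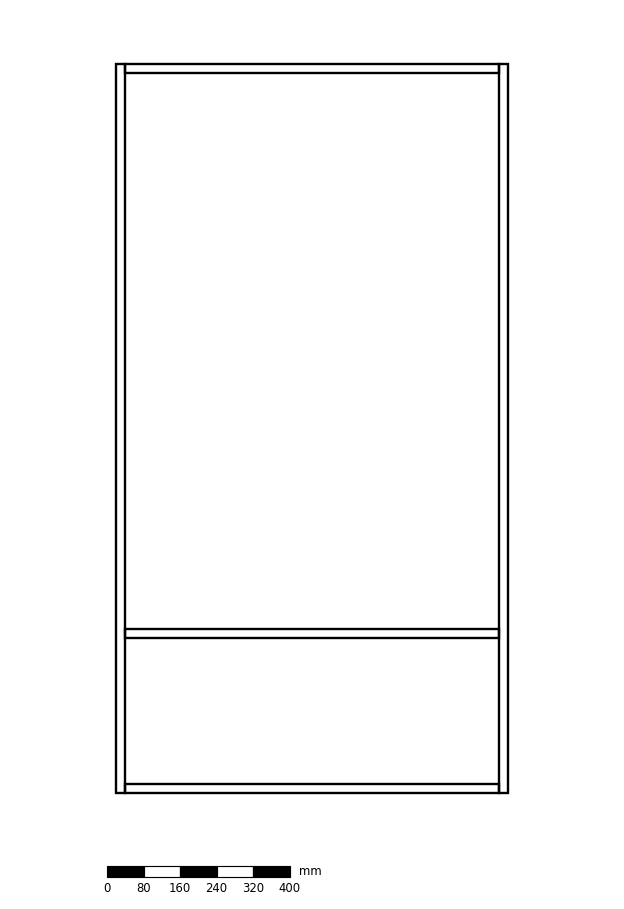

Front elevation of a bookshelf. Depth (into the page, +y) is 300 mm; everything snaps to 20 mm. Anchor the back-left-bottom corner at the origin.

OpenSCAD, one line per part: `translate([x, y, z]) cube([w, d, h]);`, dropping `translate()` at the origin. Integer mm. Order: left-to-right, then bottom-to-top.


cube([20, 300, 1600]);
translate([20, 0, 0]) cube([820, 300, 20]);
translate([20, 0, 340]) cube([820, 300, 20]);
translate([20, 0, 1580]) cube([820, 300, 20]);
translate([840, 0, 0]) cube([20, 300, 1600]);


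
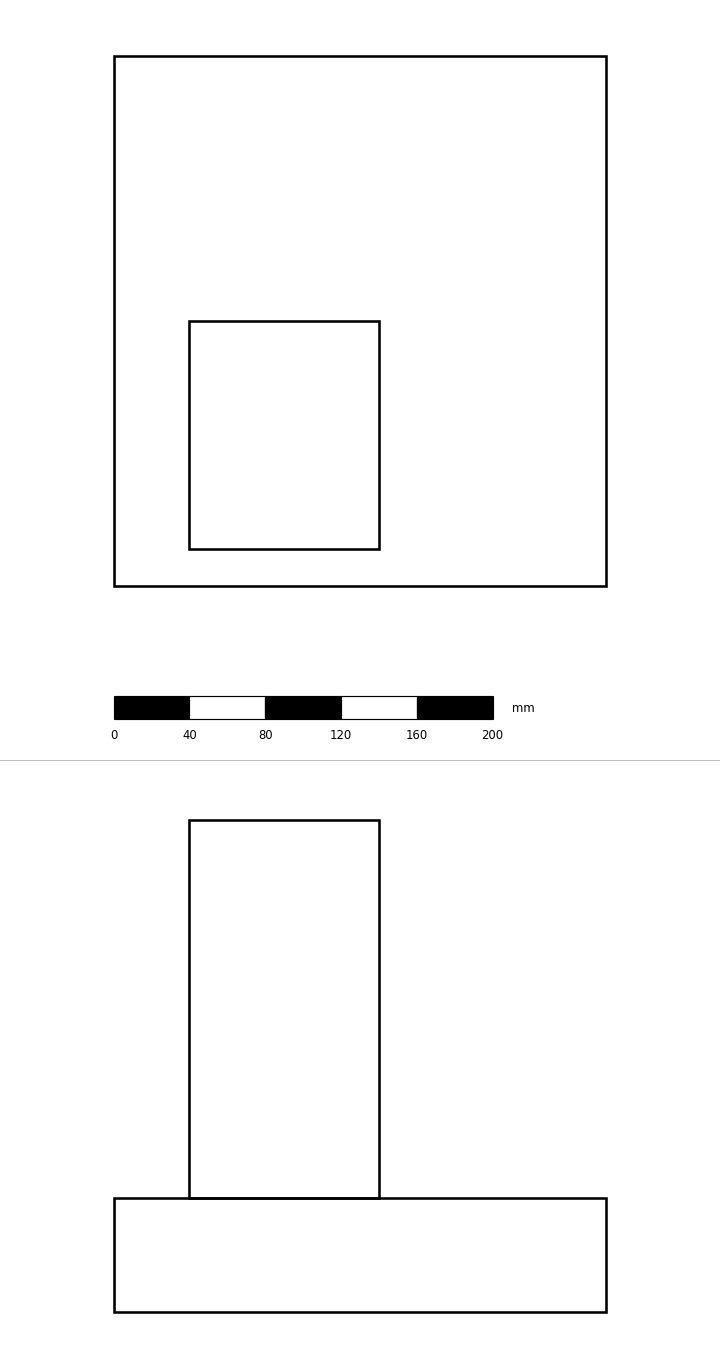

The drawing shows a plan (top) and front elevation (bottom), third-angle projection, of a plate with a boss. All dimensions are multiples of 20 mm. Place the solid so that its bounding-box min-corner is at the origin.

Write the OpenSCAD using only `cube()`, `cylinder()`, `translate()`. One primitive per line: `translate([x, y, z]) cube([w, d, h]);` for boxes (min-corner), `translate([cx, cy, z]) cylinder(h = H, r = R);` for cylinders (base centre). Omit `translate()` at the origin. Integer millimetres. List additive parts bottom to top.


cube([260, 280, 60]);
translate([40, 20, 60]) cube([100, 120, 200]);
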